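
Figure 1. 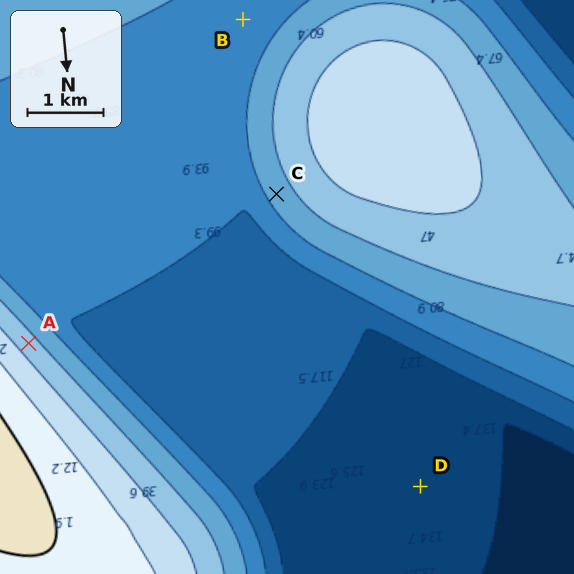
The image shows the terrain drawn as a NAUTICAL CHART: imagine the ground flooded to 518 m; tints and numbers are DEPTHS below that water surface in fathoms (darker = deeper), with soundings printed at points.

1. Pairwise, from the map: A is above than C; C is above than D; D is below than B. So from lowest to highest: D B C A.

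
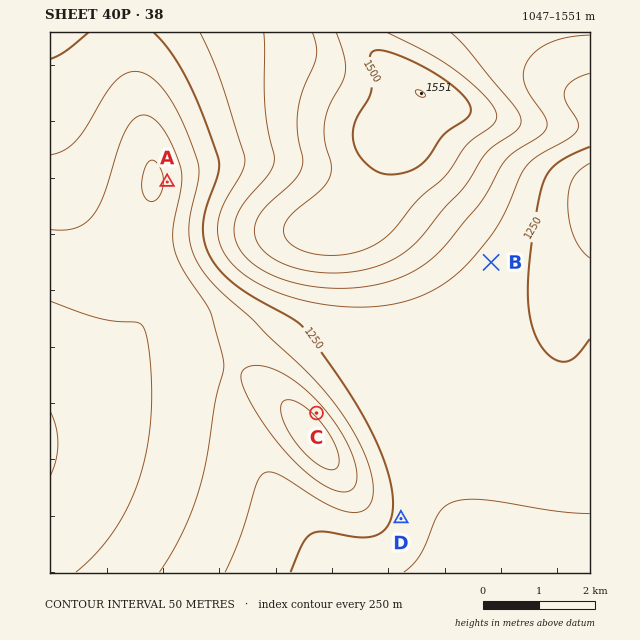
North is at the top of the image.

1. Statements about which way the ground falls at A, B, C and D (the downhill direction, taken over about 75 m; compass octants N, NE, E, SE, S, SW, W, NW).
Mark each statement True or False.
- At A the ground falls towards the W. True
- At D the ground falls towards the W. True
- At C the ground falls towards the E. False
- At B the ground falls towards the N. False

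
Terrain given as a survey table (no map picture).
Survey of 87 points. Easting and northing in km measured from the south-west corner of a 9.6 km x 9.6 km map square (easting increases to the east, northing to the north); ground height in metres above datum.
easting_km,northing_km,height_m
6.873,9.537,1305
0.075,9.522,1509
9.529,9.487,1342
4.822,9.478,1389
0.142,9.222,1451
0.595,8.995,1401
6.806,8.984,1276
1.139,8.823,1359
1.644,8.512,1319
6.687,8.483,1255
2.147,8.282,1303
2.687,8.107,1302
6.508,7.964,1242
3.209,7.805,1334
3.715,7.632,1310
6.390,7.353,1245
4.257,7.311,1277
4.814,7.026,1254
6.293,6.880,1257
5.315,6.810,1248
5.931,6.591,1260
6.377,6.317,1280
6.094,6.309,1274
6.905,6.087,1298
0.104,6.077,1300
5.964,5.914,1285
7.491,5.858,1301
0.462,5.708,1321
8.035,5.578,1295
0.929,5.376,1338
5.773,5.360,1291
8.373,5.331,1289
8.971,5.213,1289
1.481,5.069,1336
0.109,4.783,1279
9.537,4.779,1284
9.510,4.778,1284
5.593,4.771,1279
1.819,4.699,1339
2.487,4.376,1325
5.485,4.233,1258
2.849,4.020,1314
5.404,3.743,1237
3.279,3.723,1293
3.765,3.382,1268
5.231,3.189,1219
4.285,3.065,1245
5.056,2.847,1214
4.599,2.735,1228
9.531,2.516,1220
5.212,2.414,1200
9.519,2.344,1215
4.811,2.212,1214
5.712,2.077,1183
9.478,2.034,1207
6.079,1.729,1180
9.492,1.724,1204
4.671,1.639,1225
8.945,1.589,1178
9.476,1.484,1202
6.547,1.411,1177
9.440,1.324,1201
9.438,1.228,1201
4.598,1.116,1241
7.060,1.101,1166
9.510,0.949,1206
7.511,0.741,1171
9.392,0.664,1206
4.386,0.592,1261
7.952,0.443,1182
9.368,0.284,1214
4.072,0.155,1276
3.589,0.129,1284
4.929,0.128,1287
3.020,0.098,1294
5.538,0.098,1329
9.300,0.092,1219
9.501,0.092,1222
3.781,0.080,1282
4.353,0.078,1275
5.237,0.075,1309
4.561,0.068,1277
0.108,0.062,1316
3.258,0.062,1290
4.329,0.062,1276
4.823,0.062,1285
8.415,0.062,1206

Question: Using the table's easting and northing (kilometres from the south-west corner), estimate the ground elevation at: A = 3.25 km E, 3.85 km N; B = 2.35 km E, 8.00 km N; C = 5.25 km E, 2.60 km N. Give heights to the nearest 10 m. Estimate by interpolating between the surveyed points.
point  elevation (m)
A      1290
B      1290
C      1200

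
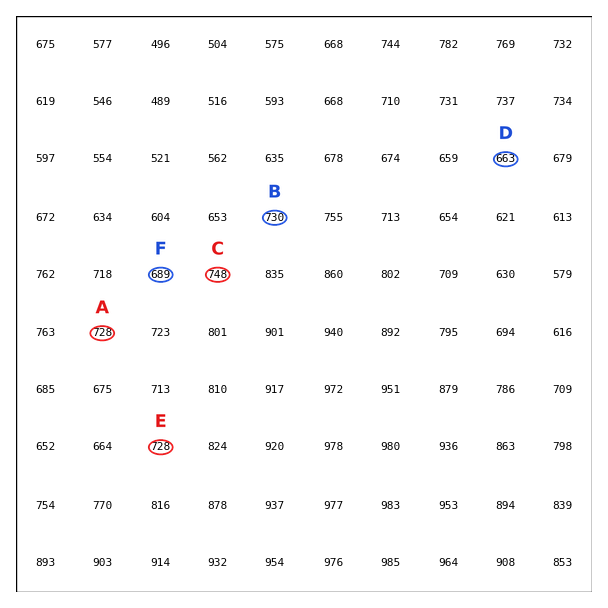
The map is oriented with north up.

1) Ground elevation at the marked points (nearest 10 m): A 730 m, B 730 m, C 750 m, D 660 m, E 730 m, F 690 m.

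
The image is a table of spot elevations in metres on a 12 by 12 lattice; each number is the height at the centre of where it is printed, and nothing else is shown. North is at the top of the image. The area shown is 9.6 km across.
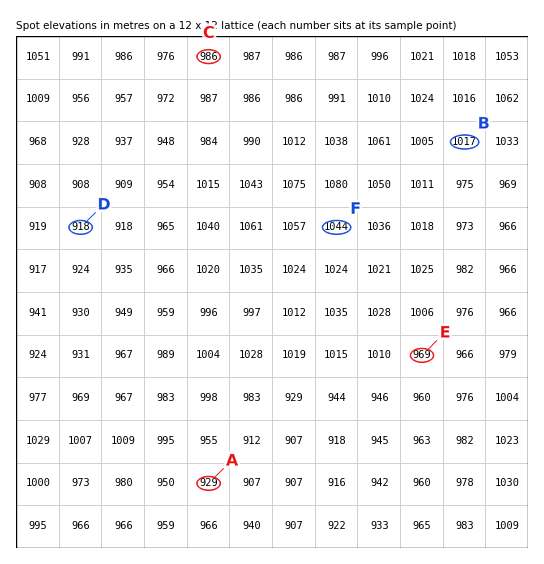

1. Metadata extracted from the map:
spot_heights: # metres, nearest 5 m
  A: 930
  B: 1015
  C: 985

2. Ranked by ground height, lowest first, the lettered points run D E F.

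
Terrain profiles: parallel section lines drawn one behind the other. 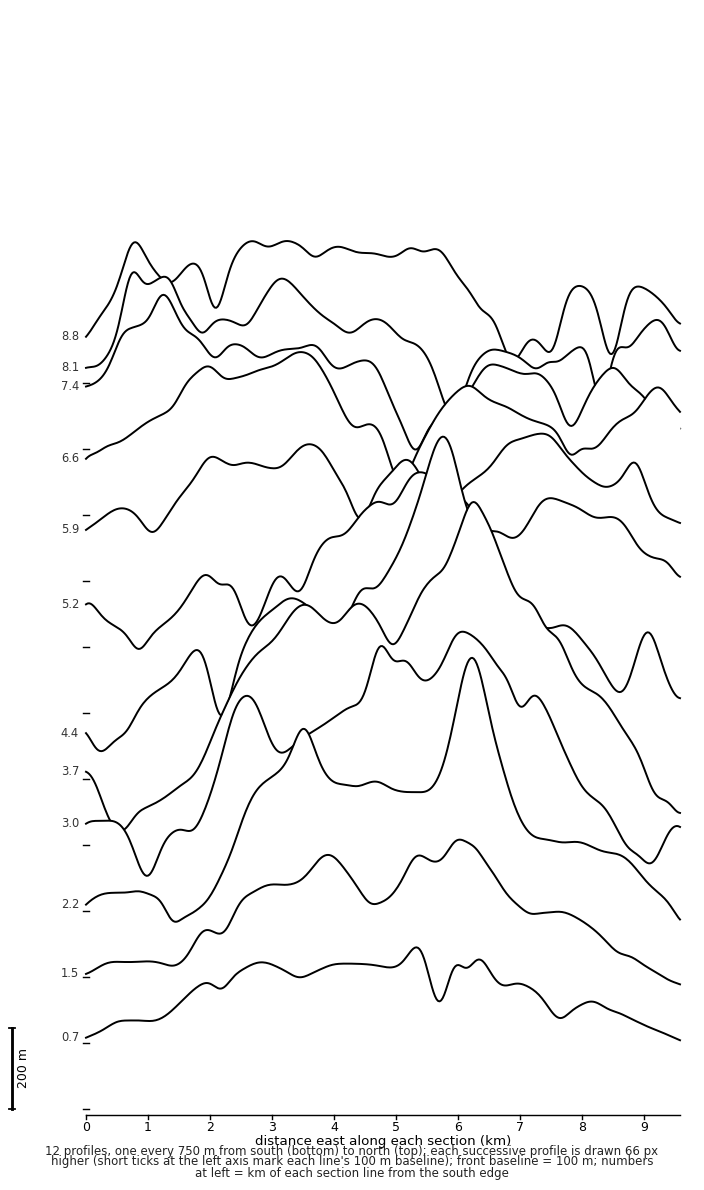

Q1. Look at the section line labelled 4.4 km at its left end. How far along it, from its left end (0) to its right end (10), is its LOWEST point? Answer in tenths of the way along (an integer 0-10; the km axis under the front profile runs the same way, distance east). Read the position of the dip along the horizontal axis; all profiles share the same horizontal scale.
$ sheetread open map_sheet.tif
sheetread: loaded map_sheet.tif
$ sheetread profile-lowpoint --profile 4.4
0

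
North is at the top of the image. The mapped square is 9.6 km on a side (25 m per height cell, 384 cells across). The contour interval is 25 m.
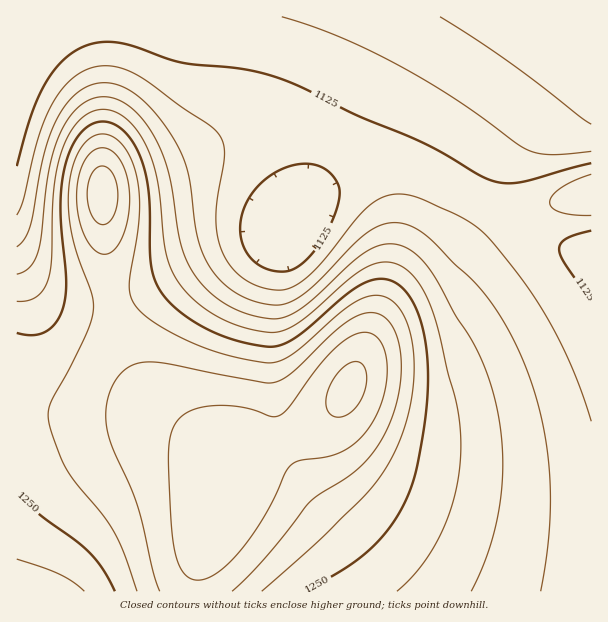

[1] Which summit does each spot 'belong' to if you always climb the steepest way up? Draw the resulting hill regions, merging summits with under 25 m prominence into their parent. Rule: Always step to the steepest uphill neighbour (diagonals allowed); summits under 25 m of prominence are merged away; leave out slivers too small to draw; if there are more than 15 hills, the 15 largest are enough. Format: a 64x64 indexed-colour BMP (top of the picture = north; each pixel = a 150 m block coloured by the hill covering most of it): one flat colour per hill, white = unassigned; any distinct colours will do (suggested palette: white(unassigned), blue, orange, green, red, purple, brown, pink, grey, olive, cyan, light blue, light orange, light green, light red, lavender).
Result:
<image width="64" height="64" href="data:image/bmp;base64,Qk12CAAAAAAAAHYAAAAoAAAAQAAAAEAAAAABAAQAAAAAAAAIAAATCwAAEwsAABAAAAAAAAAA////ALR3HwAOf/8ALKAsACgn1gC9Z5QAS1aMAMJ34wB/f38AIr28AM++FwDox64AeLv/AIrfmACWmP8A1bDFABERERERERERERERERERERERERERERERERERERERERERERERERERERERERERERERERERERERERERERERERERERERERERERERERERERERERERERERERERERERERERERERERERERERERERERERERERERERERERERERERERERERERERERERERERERERERERERERERERERERERERERERERERERERERERERERERERERERERERERERERERERERERERERERERERERERERERERERERERERERERERERERERERERERERERERERERERERERERERERERERERERERERERERERERERERERERERERERERERERERERERERERERERERERERERERERERERERERERERERERERERERERERERERERERERERERERERERERERERERERERERERERERERERERERERERERERERERERERERERERERERERERERERERERERERERERERERERERERERERERERERERERERERERERERERERERERERERERERERERERERERERERERERERERERERERERERERERERERERERERERERERERERERERERERERERERERERERERERERERERERERERERERERERERERERERERERERERERERERERERERERERERERERERERERERERERERERERERERERERERERERERERERERERERERERERERERERERERERERERERERERERERERERERERERERERERERERERERERERERERERERERERERERERERERERERERERERERERERERERERERERERERERERERERERERERERERERERERERERERERERERERERERERERERERERERERERERERERERERERERERERERERERERERERERERERERERERERERERERERERERERERERERERERERERERERERERERERERERERERERERERERERERERERERERERERERERERERERERERERERERERERERERERERERERERERERERERERERERERERERERERERERERERERERERERERERERERERERERERERERERERERERERERERERERERERERERERERERERERERERERERERERERERERERERERERERERERERERERERERERERERERERERERERERERERERERERERERERERERERERERERERERERERERERERERERERERERERERERERERERERERERERERERERERERERERERERERERERERERERERERERERERERERERERERERERERERERERERERERERERERERERERESIiIiIRERERERERERERERERERERERERERERERERERESIiIiIiIhERERERERERERERERERERERERERERERERESIiIiIiIiIhERERERERERERERERERERERERERERERESIiIiIiIiIiIRERERERERERERERERERERERERERERERIiIiIiIiIiIiIRERERERERERERERERERERERERERERIiIiIiIiIiIiIiIREREREREREREREREREREREREREREiIiIiIiIiIiIiIiIhEREREREREREREREREREREREzMyIiIiIiIiIiIiIiIiIiERERERERERERERERERERMzMzIiIiIiIiIiIiIiIiIiIiERERERERERERERERERMzMzMiIiIiIiIiIiIiIiIiIiIhERERERERERERERERMzMzMyIiIiIiIiIiIiIiIiIiIiIRERERERERERERERMzMzMzIiIiIiIiIiIiIiIiIiIiIhEREREREREREREREzMzMzMiIiIiIiIiIiIiIiIiIiIiIRERERERERERERETMzMzMyIiIiIiIiIiIiIiIiIiIiIhERERERERERERERMzMzMzIiIiIiIiIiIiIiIiIiIiIiIREREREREREREREzMzMzMiIiIiIiIiIiIiIiIiIiIiIhERERERERERERETMzMzMyIiIiIiIiIiIiIiIiIiIiIiIREREREREREREREzMzMzIiIiIiIiIiIiIiIiIiIiIiIhERERERERERERETMzMzMiIiIiIiIiIiIiIiIiIiIiIiIREREREREREREREzMzMyIiIiIiIiIiIiIiIiIiIiIiIhERERERERERERETMzMzIiIiIiIiIiIiIiIiIiIiIiIiIREREREREREREREzMzMiIiIiIiIiIiIiIiIiIiIiIiIhERERERERERERERMzMyIiIiIiIiIiIiIiIiIiIiIiIiIRERERERERERERETMzIiIiIiIiIiIiIiIiIiIiIiIiIhEREREREREREREREzMiIiIiIiIiIiIiIiIiIiIiIiIiIRERERERERERERETMyIiIiIiIiIiIiIiIiIiIiIiIiIhEREREREREREREREzIiIiIiIiIiIiIiIiIiIiIiIiIiIRERERERERERERERMiIiIiIiIiIiIiIiIiIiIiIiIiIhERERERERERERERESIiIiIiIiIiIiIiIiIiIiIiIiIiIRERERERERERERERIiIiIiIiIiIiIiIiIiIiIiIiIiIhEREREREREREREREiIiIiIiIiIiIiIiIiIiIiIiIiIiIRERERERERERERESIiIiIiIiIiIiIiIiIiIiIiIiIiIhERERERERERERER"/>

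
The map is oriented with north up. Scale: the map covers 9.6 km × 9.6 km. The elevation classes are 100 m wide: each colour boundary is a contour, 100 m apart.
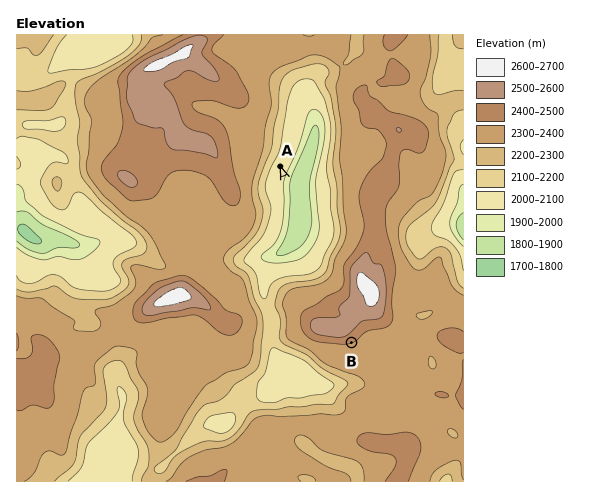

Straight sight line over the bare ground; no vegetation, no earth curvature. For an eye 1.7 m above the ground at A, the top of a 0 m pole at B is out of sight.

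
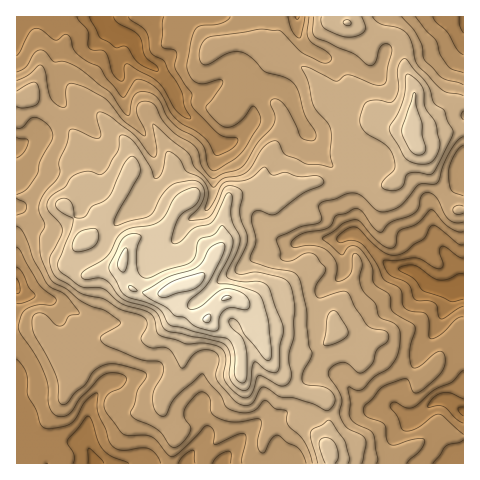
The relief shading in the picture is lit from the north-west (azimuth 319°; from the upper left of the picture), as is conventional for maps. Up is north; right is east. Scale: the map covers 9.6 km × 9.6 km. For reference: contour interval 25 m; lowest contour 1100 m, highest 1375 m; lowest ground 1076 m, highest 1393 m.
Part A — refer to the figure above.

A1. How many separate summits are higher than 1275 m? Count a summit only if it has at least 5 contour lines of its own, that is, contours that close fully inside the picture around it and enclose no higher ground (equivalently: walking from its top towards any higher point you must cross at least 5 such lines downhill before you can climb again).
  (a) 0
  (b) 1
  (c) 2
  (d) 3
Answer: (b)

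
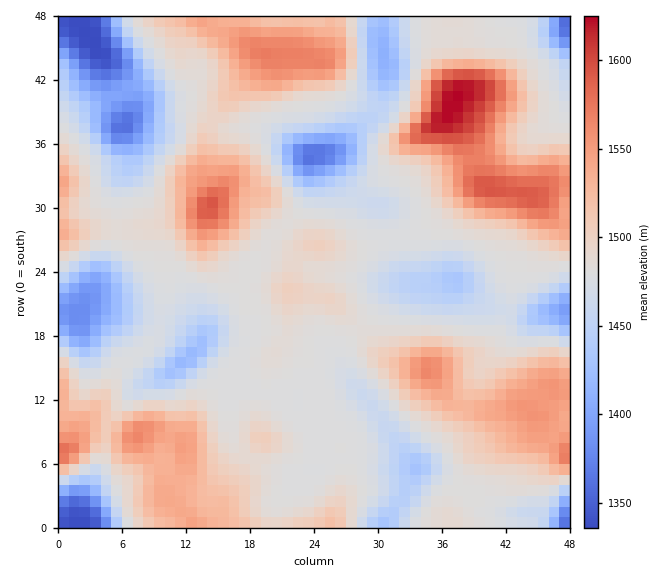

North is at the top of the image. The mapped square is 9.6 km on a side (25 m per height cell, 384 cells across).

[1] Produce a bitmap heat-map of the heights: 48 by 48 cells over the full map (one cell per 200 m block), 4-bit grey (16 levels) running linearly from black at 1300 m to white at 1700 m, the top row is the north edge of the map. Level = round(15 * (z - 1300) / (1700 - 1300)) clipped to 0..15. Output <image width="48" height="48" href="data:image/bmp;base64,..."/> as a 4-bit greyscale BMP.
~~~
<image width="48" height="48" href="data:image/bmp;base64,Qk32BAAAAAAAAHYAAAAoAAAAMAAAADAAAAABAAQAAAAAAIAEAAATCwAAEwsAABAAAAAAAAAAAAAAABEREQAiIiIAMzMzAERERABVVVUAZmZmAHd3dwCIiIgAmZmZAKqqqgC7u7sAzMzMAN3d3QDu7u4A////ACESNXeImZmZiId3iIiHZVVnd3d3d2ZmQiIiRniJmZmYiHd3d4iHdlVmd3d3d2ZmUzIjVniZmZiIiHd3d3eHdmVWd3d3d3ZmZENEZ3iZmZiIiHd3d3d3d2ZWZ3d3d3d3dmVVZ3iJmZiIiHd3d3d3d2ZVZnd3d3d3d4dmd4iZmZiId3d3d3d3dmZVVnd3d3eIiamHeJmZmZiHd3d3d3d3d2ZVVnd4iIiImqqYeJqZmZiHd3h3d3d3d2ZWZ3eIiJmZmqqYiaqpmZh3d4h3d3d3dmZmd3eIiZmZmZmYiJqpmZh3d3d3d3d3dmZnd3iImZmZmZmYh4mZiIh3d3d3d3d3ZmZ3eIiZmZqqmZiIh3d3d3d3d3d3d3d2Zmd4iJmZmZqpmZh4h2ZmZ3d3d3d3d3d2ZneImZiIiZmZqZd3d2ZlVmd3d3d3d3dmZ3iJmZiIiJmaqYd3d3ZlVWZ3d3d3d3dmd3iaqpiHiImZmXZmZ3dmVFVnd3d3d3d3d4iZqpiHd4iImGVVZ3d2ZUVmd3d3d3d3d4iJmZiHd3d3h1RFZmZ3ZlVWd3d3d3d3d3d4iId3d3d3dkM0VWZnZlVWd3d3d3d3d3d3d3d3d2ZmZTM0RVZnZmVmd3d3d3d3d3d3d2ZmZmZVRDMzRFZndmZmd3d3d3d3d3ZmZmZmZmZUREMzRVZndmZnd3d4d3d3dmZmZlVmZnZlVFQzRVZnd3d3d3d4h3d3dmZlVVVWZ3d2ZWVERWZ3d3d3d3d3d3d3dmZlVVVWZ3d3dnZVVmd3d3d3d3d3d3d3d2ZmZlVmd3d3d3dmZnd3d4iHd3d3d3d3d3ZmZmZnd3d3d4h3d3d3d4mId3d3eId3d3d3d3d3d3d3iJiHd3d3eJqZiHd3d3d3d3d3d3d3d3iImZiHd3d3iKqqmHd3d3d3d3d3d3d3iImZmYd3d3d3iau6mIh3d3d3ZmZ3d3iJmZqqqYh3d3d3iau6mYiHdmZmZmZ3d4maqqu7qZh3dmd3iZq6qYiHZmZmZmd3eImru7u7qph3ZmZniZmqqYh2VVVmZ3d3eJq7u7u7qph3ZlVneJmZmYd1Q0RVZ3d3eJqqqqqqqYd3ZVVmeImZmIdlMiNEZnd4iJqqqZiZmXd2VERWZ4iIiHdkMyM0VniZmaqqqYiIiHdlQzRFZniHd3dlREREVniru7u6qYd3d3ZlMiNFZnd3d3dmZlVVVmeazMy7qYd3d2ZUMyNFZ3d3d3d3dmZmZmZ5vMzLqYh3d2ZUQzNFZ3d4h3d3d3dmZmZ4rMzLuph3d2VURERFZ3d4iIiHd3d3ZlZom8zMuph3dlVDM0RFZ3d4iZmZiIh3ZVVnm8zMuph3dlQzIzRWd3d4iZqqmZmHZUVniru7qph3ZlQiIjRmd3d4maqqqqqYZURXeJmZiId3ZkMhEkVnd3eImqqqqqqYZUVnd3d3d3d2ZSIRI1Z3eIiJmqqqqpmYZUVnd3d3d3dmQyERJGd3iImZmZmZmZmHZUVnd3d3d3dlQiESNWd4iJmZmYiIiIiHZVVnd3d3d3dmQg=="/>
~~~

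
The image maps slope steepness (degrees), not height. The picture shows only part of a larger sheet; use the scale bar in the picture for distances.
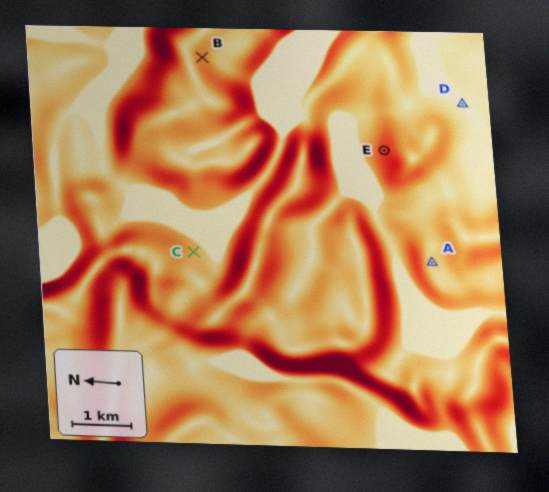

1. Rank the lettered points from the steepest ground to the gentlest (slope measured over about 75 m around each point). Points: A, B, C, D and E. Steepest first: E B C A D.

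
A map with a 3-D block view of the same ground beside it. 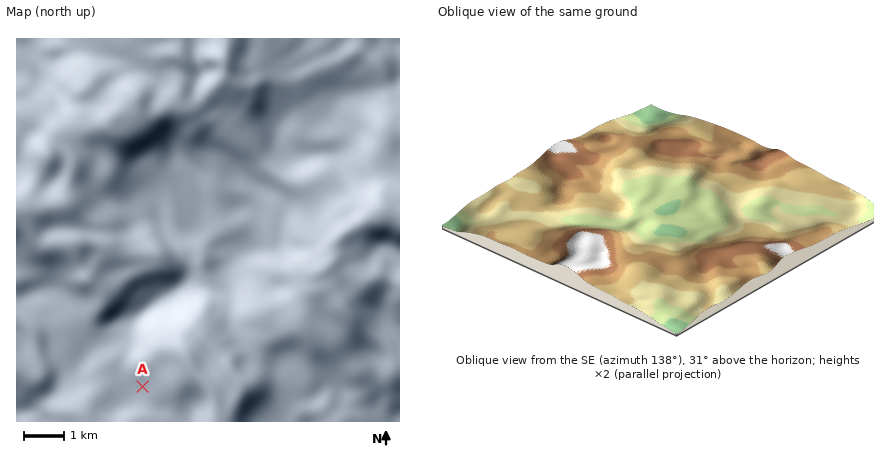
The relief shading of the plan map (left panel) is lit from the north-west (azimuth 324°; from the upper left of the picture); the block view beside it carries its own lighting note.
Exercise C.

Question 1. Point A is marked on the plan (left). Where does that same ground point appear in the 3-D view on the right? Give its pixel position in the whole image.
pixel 538 241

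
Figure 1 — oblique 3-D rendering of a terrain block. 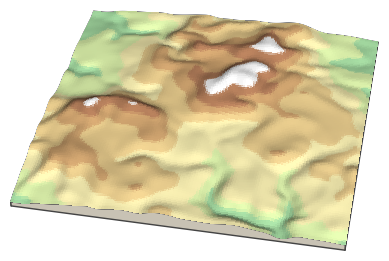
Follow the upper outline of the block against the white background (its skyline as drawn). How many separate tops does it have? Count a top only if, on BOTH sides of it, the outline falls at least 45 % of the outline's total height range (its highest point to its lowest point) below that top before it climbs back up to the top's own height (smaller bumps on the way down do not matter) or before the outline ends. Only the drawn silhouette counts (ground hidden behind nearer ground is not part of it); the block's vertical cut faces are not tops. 0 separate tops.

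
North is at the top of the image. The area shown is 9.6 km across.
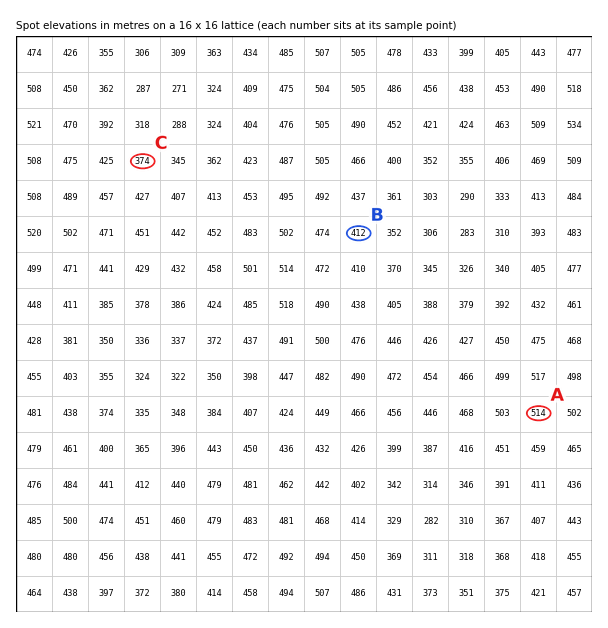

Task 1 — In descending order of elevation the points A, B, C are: A B C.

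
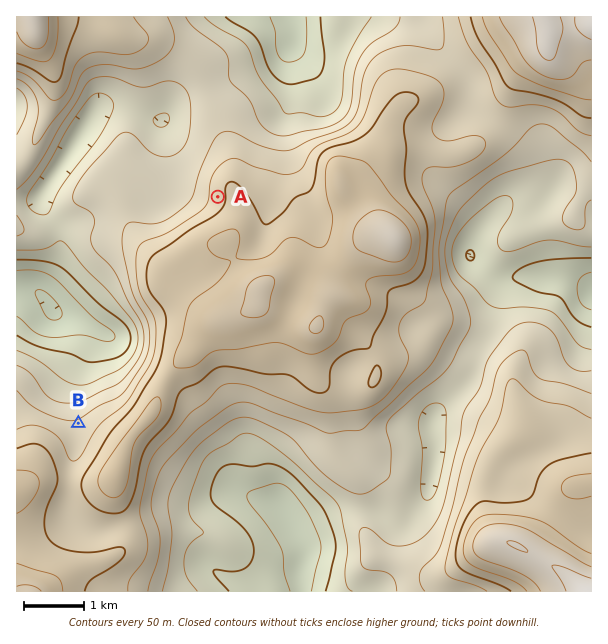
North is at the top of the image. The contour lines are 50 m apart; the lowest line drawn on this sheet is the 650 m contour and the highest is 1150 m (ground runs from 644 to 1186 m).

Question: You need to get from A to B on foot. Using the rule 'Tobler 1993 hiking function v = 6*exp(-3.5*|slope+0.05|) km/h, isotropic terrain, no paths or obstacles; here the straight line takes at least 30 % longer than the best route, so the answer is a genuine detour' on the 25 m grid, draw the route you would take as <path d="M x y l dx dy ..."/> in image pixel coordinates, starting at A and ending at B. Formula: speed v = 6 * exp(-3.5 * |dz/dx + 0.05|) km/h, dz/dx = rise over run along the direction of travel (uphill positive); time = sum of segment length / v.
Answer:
<path d="M218 197l0 10-45 90 0 27-23 47-13 13-3 6-12 12-42 21-2 0"/>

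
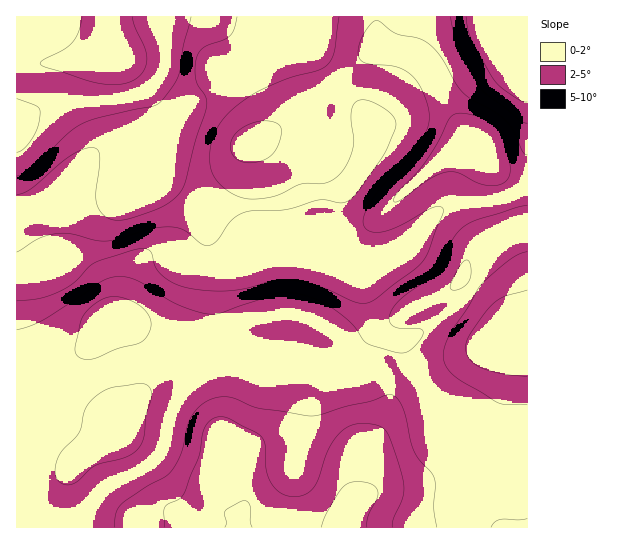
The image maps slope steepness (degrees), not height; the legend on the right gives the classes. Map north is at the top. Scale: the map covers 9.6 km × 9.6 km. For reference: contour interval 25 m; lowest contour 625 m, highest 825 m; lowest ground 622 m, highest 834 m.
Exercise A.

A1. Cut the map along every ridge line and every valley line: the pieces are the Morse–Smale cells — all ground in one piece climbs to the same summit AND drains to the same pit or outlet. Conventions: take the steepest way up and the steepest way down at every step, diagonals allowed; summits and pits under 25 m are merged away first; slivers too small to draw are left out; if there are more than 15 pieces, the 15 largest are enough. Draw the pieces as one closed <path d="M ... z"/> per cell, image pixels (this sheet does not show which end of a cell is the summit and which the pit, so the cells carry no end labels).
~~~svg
<path d="M377 16l-218 0 6 26 0 24-4 9-10 12-10 6-26 7-44 1-22 4-18 8-14 16-1 21 8 27 9 16 14 7 42-4 30 0 8-3 16-14 9-14 5-13 0 14 7 13 35 31 6 12 4 27 8 17-1 31 3 20 5 17 3 3 38 15 42 1-60 0-45 19-22 23-11 24-5 27-4 8-11 11-44 23-24 28-24 9-40 3 511-1 0-53-62-23-12-11-14-14-16-40-13-23-8-21-17-5-13-12-5-15-7-33-62-27 36 1 5-53-5-3-11-2 15-9 13-15 11-20 13-35 12-19 15-30 2-10-32-8z"/><path d="M17 151l-1 375 31 1 10-2 24-9 24-28 44-23 10-10 6-13 6-27 9-20 22-23 45-19 60 0-42-1-38-15-3-3-5-17-3-20 1-31-8-17-4-27-6-12-35-31-7-13 0-14-5 13-9 14-16 14-8 3-30 0-42 4-10-4-8-9-8-17z"/><path d="M507 196l-17 5-35 3-14 5-39 40-25 14-23-4-20-7-35-2 62 27 7 33 5 15 13 12 17 5 8 21 13 23 16 40 14 14 12 11 56 22 5 0 1-210-4-21z"/><path d="M407 55l-3 3-4 13-12 24-12 19-13 35-11 20-13 15-15 9 11 2 5 3-5 55 24 7 18 3 4-2 21-12 39-40 14-5 42-4 10-5-22-50-22-15-16-25-19-38-10-8z"/><path d="M527 16l-113 0-5 10-4 25 1 4 12 4 10 8 19 38 16 25 22 15 8 22 14 29 14-7 7-11z"/><path d="M158 16l-141 0-1 114 15-17 18-8 22-4 44-1 26-7 10-6 10-12 4-9 0-24z"/><path d="M413 16l-35 0-5 31 32 8z"/><path d="M527 179l-6 10-13 8 16 45 3 21z"/>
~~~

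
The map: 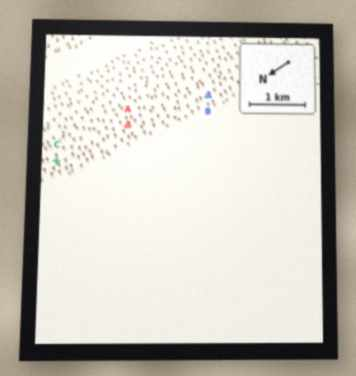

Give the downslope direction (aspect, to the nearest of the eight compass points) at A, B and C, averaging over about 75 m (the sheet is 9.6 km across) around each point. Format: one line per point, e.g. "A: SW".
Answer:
A: W
B: W
C: W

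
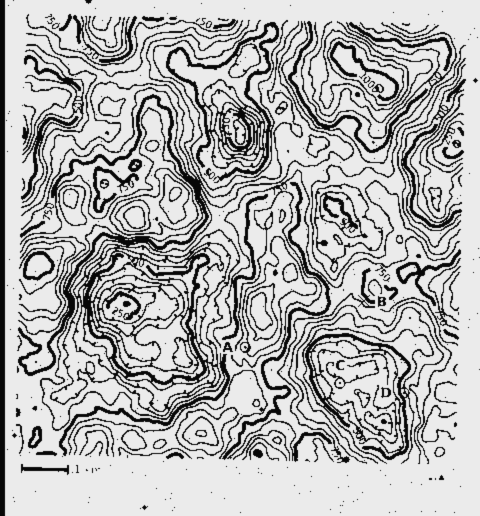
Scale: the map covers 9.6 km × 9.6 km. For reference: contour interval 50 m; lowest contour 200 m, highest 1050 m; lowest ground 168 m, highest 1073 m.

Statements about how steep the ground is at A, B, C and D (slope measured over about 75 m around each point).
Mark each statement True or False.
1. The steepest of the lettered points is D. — True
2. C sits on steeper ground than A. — False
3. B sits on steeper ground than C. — True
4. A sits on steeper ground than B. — False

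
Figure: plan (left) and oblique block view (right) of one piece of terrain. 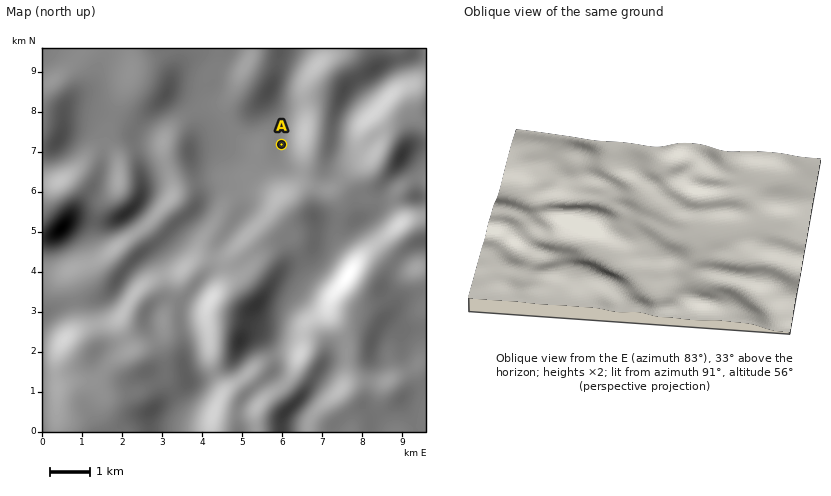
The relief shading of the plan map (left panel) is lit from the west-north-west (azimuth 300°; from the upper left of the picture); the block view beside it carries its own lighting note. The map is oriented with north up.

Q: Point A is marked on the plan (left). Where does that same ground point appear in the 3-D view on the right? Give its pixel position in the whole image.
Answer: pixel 722 258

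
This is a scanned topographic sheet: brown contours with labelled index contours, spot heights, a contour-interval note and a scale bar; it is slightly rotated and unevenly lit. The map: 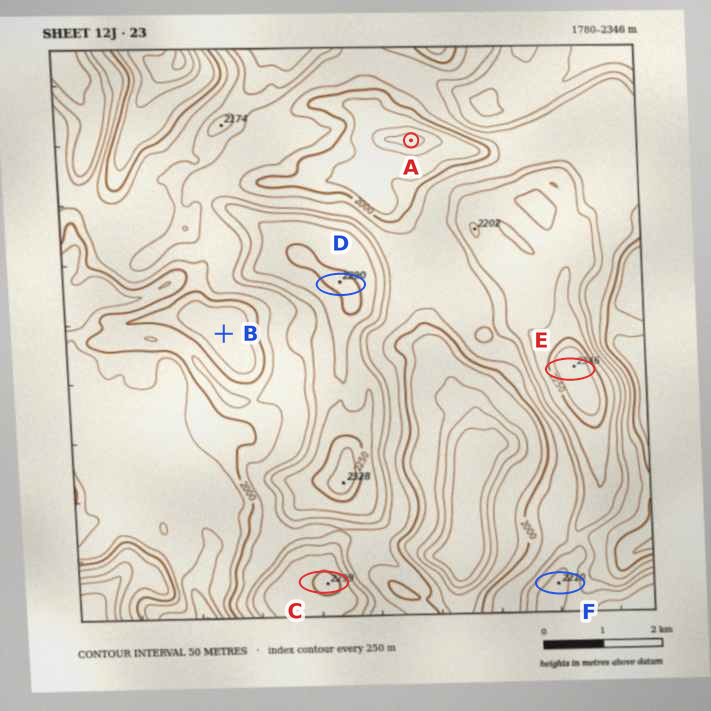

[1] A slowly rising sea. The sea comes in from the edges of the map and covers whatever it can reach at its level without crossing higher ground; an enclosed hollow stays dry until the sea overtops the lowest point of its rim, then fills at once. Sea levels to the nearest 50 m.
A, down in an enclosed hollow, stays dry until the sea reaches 2050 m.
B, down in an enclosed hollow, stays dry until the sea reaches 2000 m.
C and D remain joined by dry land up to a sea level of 2100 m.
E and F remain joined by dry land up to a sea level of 2150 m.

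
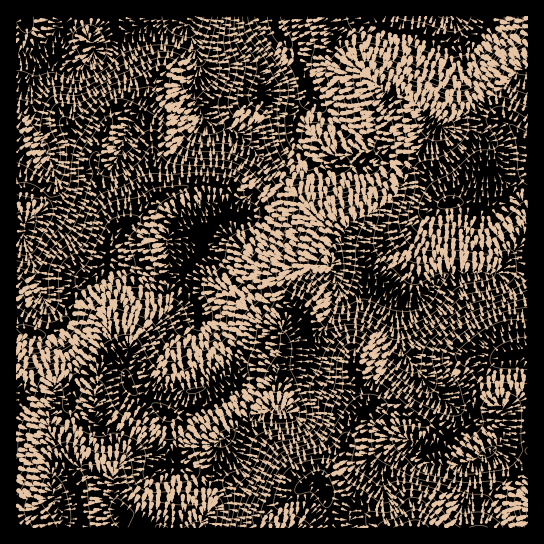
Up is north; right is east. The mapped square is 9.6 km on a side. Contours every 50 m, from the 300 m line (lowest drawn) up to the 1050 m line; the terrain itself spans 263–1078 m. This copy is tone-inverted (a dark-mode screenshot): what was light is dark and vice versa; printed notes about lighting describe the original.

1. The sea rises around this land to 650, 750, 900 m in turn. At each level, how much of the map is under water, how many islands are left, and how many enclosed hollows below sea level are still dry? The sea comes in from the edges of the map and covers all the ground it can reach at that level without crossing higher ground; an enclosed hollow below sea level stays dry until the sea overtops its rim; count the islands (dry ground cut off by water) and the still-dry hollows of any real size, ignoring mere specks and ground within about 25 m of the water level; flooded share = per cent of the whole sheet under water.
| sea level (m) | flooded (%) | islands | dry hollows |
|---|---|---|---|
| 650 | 49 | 0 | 0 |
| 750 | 67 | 0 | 0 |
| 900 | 91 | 0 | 0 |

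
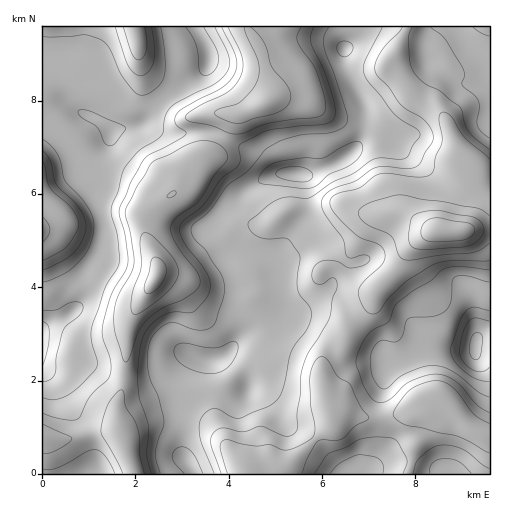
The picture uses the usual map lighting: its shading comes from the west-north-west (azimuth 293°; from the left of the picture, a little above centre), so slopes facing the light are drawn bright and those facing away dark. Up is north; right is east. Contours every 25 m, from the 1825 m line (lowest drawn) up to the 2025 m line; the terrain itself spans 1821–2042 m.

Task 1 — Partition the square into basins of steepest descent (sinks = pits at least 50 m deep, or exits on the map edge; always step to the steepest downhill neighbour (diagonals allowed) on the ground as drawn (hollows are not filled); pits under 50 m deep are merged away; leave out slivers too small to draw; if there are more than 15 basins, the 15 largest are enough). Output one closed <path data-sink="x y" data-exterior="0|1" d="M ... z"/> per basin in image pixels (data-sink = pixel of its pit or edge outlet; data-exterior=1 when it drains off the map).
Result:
<path data-sink="296 175" data-exterior="0" d="M489 26l-242 1 15 28 8 29 0 13-3 5-26 13-7 0-17 33-5 5-11 5-21 25-5 9-22 14-9 12 2 22 10 22 2 12-28 49-6 58-7 26 1 21 2 6-11-3-37 8-29-2 0 37 229 0 13-6 46-45 1-6-10-36 0-13 19-17 8-25 22-21 7-17 16-15 14-24 13-11 14-8 55 0z"/><path data-sink="43 336" data-exterior="1" d="M247 26l-205 1 1 410 29 2 37-8 10 2-2-26 7-26 6-58 28-49-2-12-10-22-2-22 9-12 22-14 5-9 21-25 11-5 5-5 17-33 7 0 14-9 12-3 3-6 0-13-8-29z"/><path data-sink="475 347" data-exterior="0" d="M489 230l-54 0-14 8-13 11-14 24-16 15-7 17-22 21-8 25-19 17 1 19 9 27 19-1 15 5 18 0 20-6 17-12 17-2 29 27 14 8 9 2z"/><path data-sink="360 473" data-exterior="1" d="M438 398l-17 2-17 12-20 6-18 0-15-5-19 1-1 9-9 10-37 35-12 5 216 1 1-38-23-11z"/>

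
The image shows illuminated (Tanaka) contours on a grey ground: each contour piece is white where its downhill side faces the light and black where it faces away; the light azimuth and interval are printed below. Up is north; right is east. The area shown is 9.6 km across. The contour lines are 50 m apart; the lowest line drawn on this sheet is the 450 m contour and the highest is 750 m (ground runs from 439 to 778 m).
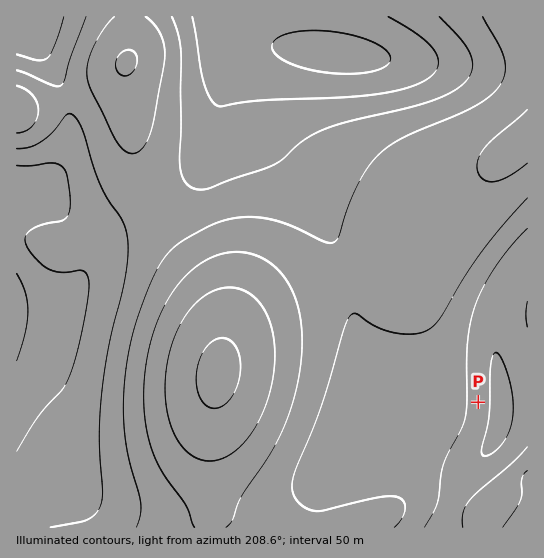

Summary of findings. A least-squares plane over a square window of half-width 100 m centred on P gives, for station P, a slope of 7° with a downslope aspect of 271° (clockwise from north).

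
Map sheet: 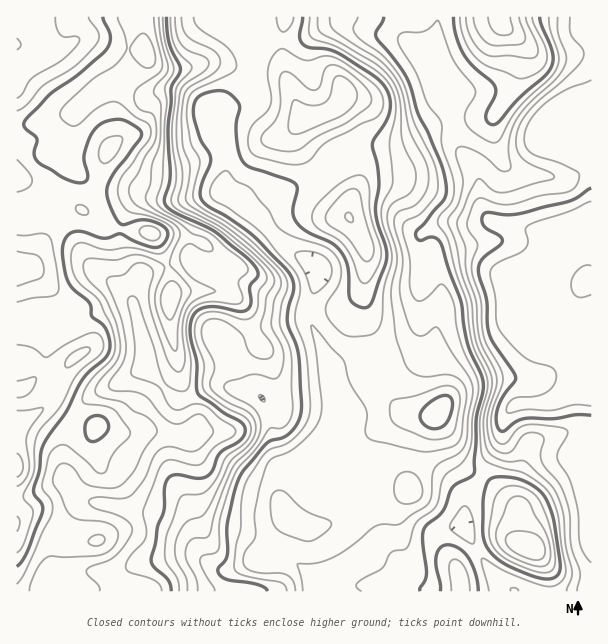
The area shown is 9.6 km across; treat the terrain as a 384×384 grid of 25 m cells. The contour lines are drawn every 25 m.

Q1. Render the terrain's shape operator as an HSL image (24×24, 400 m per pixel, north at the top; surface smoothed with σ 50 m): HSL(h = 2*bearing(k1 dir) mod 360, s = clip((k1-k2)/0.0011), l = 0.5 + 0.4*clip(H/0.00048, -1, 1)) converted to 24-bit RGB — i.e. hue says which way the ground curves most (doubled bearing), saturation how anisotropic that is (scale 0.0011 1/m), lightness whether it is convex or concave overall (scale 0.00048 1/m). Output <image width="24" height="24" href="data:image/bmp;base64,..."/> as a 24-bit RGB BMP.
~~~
<image width="24" height="24" href="data:image/bmp;base64,Qk32BgAAAAAAADYAAAAoAAAAGAAAABgAAAABABgAAAAAAMAGAAATCwAAEwsAAAAAAAAAAAAAb506S4CBe61dqVNER6OpltCmx5LHWFOyIq3BTPH1wVPt3midXDBih5JaeoJajIldgI1dMC1q5vTJaC2FQgwPe2oMc/85HE6QXtdLQkiQxUuQzctkM5BKdKM8e4dDXyY3mdZrIk4oY3oyejMvmaF7cIp1dIp4g2uAdLVxKmiw1uGXSwBEupHj1fbvlfDJJhpZ3K6LJ2R3Y6i7zsTfsIDXtn2ugVd4T3SvXcNPVlujcjaUhrqxho+xkoShh3SOjGRkn7lEH2ciXyEnLiq/quWu0t2I0U1ZHx5Y2KaGVWPKPIJIX1AZlHQioZhXh1qhuZJlcL1DSGJ3Pl6XiLuPel+HmW+ImGuhr2yvz4+VYMS5K0BsQ5+excWWtdqquWivPiZ6d/YxI1BPii1vwoi9h7ebb6BpYDVgt6JlydF2K1FSOIt4k2Ncem1vf390cHF7aXiY0c6zqEt9Q1d3K8erkdauwql7qjV8dUF97cOwNhxcVHiMjLRvnYF6oWBqWz1zqciK0VBBaZIvGzssQnsya4BygnV8gXNkaoFQm3M/pUY/Y85RBNmYkCR4y3ssX0U/i2Z41IdNN0x5WHisvq2jb5K2nYPEWXfg1bTVs53s49rxJQDPc8WBNoZ3XWiGqnWonnSanF2WwL2Qx+2+GX10CxNf7NHorHvdeW+u323U3XypD5N7psnOj1y1nKl9Mjxcptqaa7XO1Fl6hwuh3dS3Rl2lSkh4eXVheqmaZ3/F79vl4cufcHstAzAnbXwVdXYnubtePmU424+Dsp08FDgJRHknoUtfuCkuO/AEKBMMbj4id5pCqsl7SkV7ZEGAhKOIa6l9VI17crRd7LO326TkBgyhcKC+U6J/YH5QeJbGQVm197fUpsV/FZqNRipl9fiaT6zcUi+nq1Wcm8yRgLqPRy91TU58jKV6jZ56YH57c4xXtN14elm8VyqVb2mLpHaTcmuKjGhXTH9pW7pR8tvZOCOkMRFR7f/MFxZBWy5Vbq5TqeChlGGgVhdnopx1dZpgca1mUFiErKd4yeiHJSBLb0hyeGpwg3Jph2xkd4BagXxdV6RMquBvWxlzRhd0//zMJg0jPjkbf/ZfY7pDNFw6QymNr5aXrrWDarKEN0J9wKaJ3OGgLiRpT01re3FzgGV6mI54aZKXcMqSaNS1tDZTZyRcGWCd+OrTjWf/qLz7475pv3BSU5fPFkF3vVWU6dmOTJRKK0NdvMVzwNmiWh6EbVeBc3mCcWWNqJWSjo24r8uWVS1FZyUmlptDFikMi/8YPBYks89K0ff6ocX0oQyLQBw/UTUv+fC7d8ScGy92seF5t2s8OB81Y3NTZINqYIGHnKGHmGyG0WtlXCFZfLaSkz3c1O33Vun1Y7r2zf71ukFRPwMadBYxeDlZQaRz2fzPfJnGJhNUyeOpf0WvilzSgIbCY3yfX3t8gZVycnlbollwl3XEksi7IdPtwP/bjlf7R+fmjBkjSwoZgDBre3e3iYncvdPkyO+bRxUsgFUva5wYXGsnSCokhGEoe3RDYnpDUn0+XJtjXpmdf6ivw5pjV2w4oYcUX2wQJjIMQxsde09iZ45pXYxeTJJ2wrGL4pOLdC+pnKy3nLDDdl+8UCiPmq2bgXaWnIKrUomwf666YGCVcj1l3J9xfo9TXatZfse5lEi+Kz58olBhg35YeZhSOpRDNno71JFqal+YlrCijbq0fS+TYz2LlMuthKHfmaLavmHRpV9uV4J8Q1KMza2w3KTDg9B1K6uDR0yGWyKEpXO5up7Ju6+MdohRNWU1kaxIfJ9ac7t+jTtkZSdfmqRmZuRFMEY8dFlGe4teYoQxcZJWRGl6eap1n8yY9sPMN3OTJCVaTT90XquPmGSp05WtzpPduXW4RpNTgtRqM5+UjziSYUmozZzA4LhqGj41YXZpgIFwt7uGSm9OR3hRUohJvaY7o6cm6mJIFxEiPWVFa5FTNT5XreGOXDqO6bW9lbbb2+rgLhhzbFN2Y3R9h4FT9Z6mtDg/G1Y2aYdgsmuEs3OqUpNURHhTkFFb3aR3T1P8jGfvLbjZYaavPWqvqc6DPDSM1vXbipfCxISQZxFwemd/fENkkoRCjapS5KStSaDORICUfJymenOlzprBYaWxOF2c5PjTGlCXdVe1tF/LcFqLUZZucr9IRtrEq8ZyfUw5exsndUNkb1t8ljOQx7mVZJlZtO7CU1PWZj6wh4JuaY1rgq1jvJVmTD549fyhGyRNQVU7dFFNf2dxkV6K1N2JHmcmZ0UilFQ4fUmNdWybO0SIgEy5w8eyv+2/Vcc6aCxeXFNz"/>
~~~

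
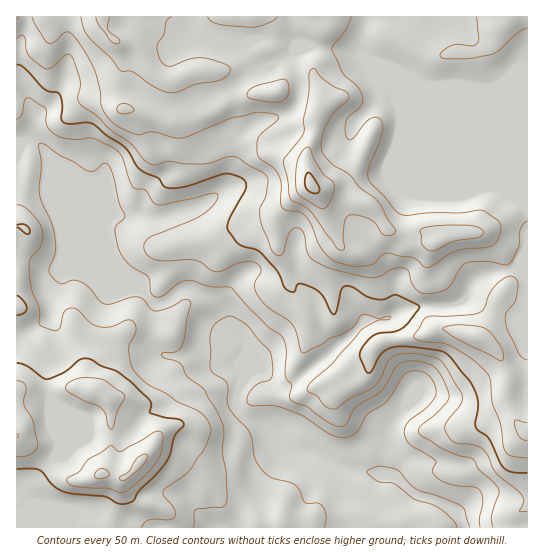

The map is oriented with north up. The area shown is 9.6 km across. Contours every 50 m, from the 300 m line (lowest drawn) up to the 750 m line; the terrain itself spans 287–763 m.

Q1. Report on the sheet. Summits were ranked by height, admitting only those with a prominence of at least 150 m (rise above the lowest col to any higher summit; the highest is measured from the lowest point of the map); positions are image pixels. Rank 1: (311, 185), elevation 763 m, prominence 476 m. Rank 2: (139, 463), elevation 607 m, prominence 205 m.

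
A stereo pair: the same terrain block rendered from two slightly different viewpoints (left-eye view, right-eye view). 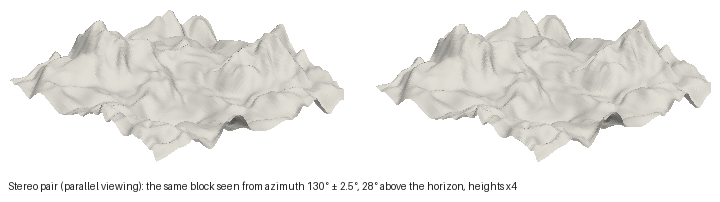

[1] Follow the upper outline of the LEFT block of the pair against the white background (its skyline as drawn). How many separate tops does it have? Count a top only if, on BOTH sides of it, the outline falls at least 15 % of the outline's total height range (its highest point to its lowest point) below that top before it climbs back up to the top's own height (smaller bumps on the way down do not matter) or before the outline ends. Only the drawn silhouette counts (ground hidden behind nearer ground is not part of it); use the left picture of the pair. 3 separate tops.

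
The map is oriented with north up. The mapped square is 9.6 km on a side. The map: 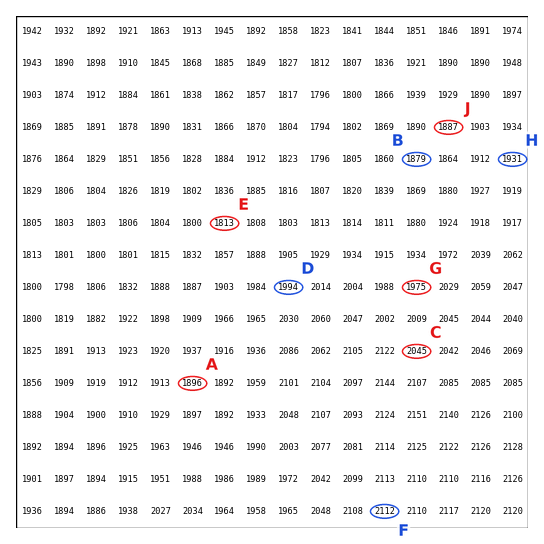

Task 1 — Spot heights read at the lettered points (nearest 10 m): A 1900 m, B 1880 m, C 2040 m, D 1990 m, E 1810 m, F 2110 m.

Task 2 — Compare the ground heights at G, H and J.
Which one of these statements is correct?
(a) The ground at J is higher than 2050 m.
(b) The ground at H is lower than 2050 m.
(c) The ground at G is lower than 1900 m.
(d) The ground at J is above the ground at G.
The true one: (b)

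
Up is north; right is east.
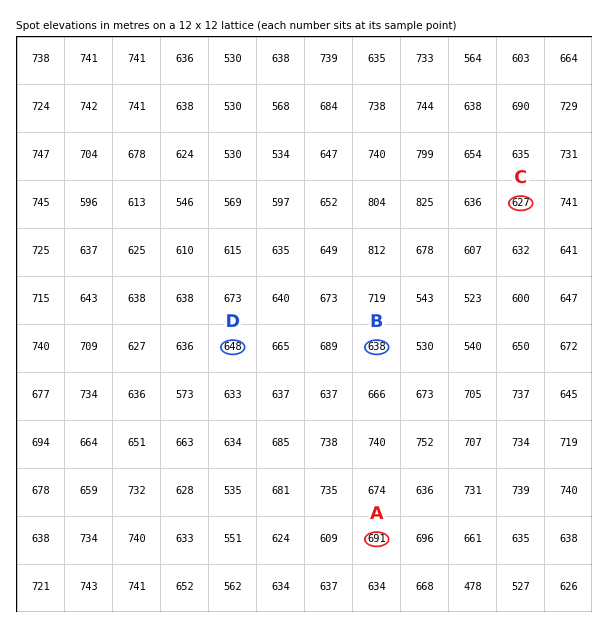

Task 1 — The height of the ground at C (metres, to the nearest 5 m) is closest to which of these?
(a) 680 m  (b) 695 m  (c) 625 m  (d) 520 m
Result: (c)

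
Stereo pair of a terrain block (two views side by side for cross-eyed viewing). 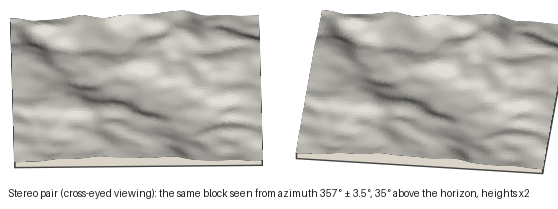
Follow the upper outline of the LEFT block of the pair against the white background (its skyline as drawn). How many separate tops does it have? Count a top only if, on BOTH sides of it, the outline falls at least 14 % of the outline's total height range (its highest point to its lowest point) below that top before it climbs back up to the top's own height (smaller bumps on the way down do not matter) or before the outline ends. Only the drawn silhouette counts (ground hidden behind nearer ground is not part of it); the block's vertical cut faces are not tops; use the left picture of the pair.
0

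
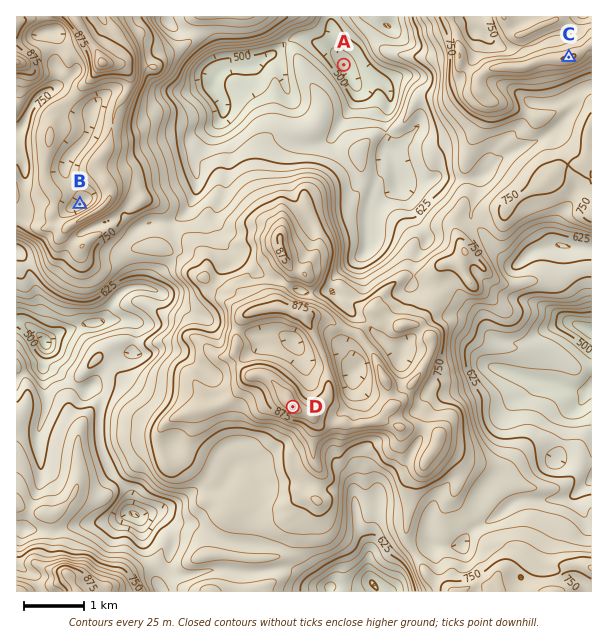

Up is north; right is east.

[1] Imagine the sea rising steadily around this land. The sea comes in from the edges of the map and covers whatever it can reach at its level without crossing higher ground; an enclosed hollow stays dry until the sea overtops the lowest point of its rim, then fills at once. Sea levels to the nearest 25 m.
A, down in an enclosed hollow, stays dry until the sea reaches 500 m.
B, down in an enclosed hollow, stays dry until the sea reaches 800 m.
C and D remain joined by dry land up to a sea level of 700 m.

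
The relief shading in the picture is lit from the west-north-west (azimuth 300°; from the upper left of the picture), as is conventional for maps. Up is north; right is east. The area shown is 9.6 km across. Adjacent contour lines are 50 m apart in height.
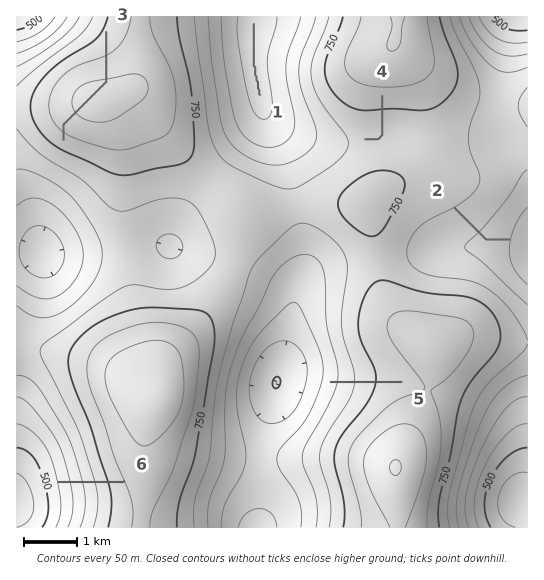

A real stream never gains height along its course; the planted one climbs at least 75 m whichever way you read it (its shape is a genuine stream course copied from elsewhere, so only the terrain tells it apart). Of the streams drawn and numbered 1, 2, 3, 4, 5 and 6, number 3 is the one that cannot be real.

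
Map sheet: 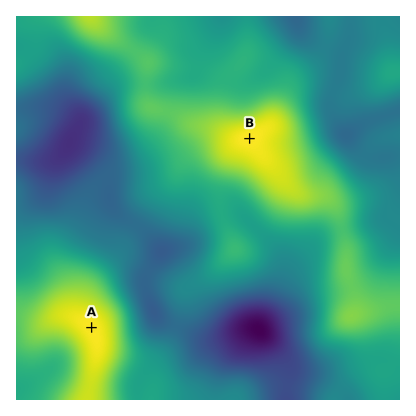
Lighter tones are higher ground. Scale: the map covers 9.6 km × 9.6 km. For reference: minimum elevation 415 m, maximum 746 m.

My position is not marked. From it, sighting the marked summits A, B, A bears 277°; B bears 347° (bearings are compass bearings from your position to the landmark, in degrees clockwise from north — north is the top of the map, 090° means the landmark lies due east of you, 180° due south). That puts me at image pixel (299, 353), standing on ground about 500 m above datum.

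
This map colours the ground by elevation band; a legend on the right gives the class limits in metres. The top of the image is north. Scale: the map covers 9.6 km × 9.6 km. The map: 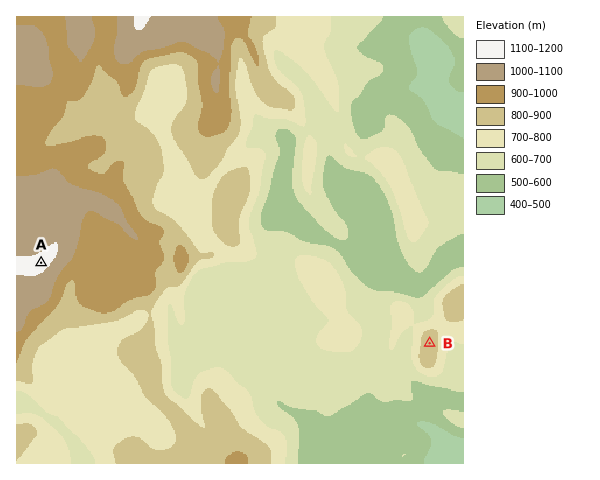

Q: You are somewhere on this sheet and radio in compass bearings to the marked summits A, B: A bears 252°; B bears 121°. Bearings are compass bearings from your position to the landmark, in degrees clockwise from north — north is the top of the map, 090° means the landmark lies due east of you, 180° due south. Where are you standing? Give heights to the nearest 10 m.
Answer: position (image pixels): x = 206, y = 209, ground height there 780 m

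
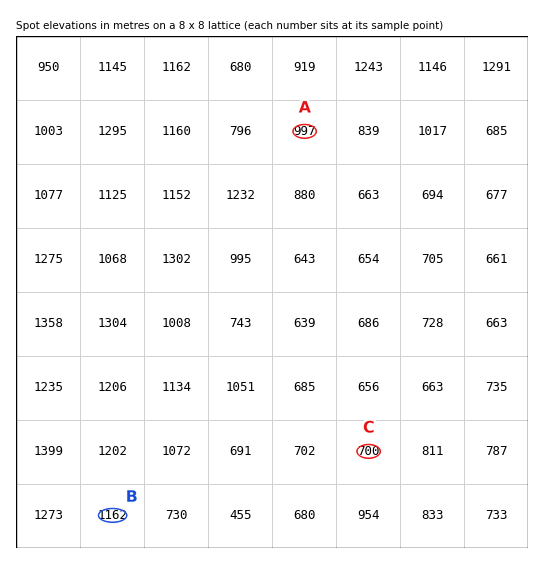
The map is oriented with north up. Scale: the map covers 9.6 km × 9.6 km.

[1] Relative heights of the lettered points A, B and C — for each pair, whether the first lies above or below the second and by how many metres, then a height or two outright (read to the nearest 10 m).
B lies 460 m above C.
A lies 300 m above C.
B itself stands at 1160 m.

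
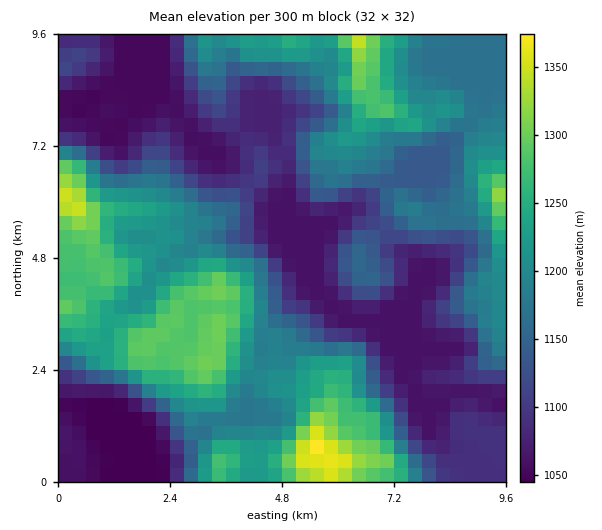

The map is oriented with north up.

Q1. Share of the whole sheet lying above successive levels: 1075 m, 78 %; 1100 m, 67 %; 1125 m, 61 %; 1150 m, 54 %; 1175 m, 44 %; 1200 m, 33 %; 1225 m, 24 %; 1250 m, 17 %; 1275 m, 12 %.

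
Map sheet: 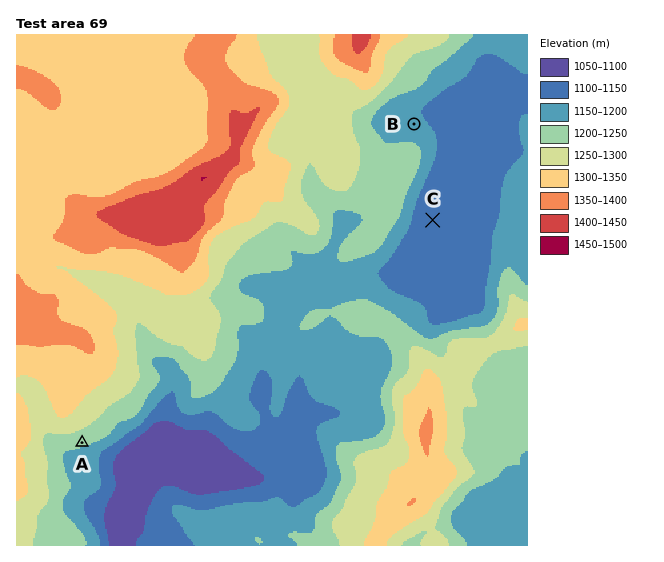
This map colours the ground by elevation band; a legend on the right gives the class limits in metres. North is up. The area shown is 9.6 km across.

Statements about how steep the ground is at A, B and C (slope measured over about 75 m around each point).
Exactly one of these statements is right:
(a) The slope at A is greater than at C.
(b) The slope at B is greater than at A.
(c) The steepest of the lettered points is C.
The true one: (a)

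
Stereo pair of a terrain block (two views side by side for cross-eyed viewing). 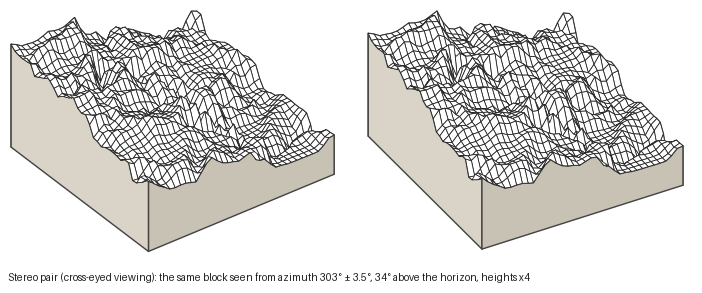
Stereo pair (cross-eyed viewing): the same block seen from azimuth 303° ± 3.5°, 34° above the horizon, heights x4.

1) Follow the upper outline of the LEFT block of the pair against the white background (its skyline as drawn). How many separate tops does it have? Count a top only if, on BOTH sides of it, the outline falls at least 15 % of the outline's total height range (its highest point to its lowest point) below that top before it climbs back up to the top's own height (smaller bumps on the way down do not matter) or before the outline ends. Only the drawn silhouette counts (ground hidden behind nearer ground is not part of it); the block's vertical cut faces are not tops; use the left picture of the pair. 2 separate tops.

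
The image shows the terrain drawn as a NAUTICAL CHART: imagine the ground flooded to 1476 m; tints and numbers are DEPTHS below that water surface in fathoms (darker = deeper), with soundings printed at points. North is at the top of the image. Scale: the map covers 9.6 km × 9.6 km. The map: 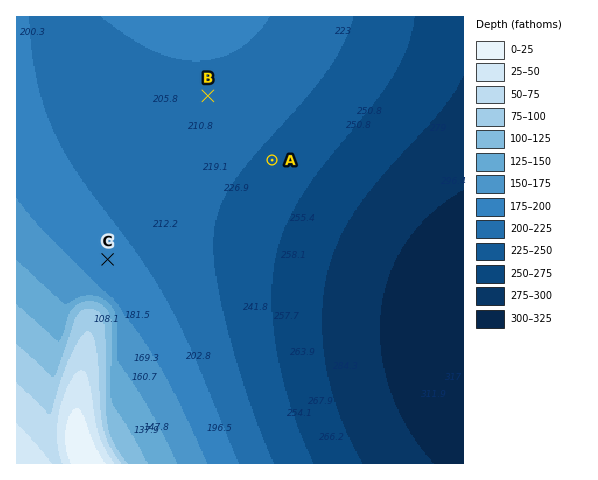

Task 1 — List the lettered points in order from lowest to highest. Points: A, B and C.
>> A B C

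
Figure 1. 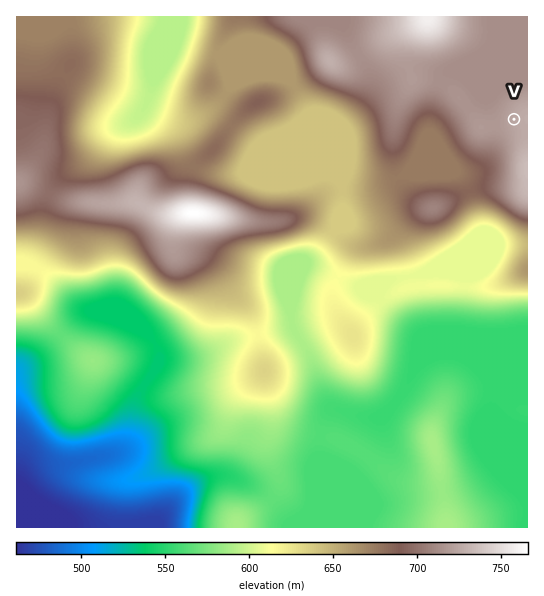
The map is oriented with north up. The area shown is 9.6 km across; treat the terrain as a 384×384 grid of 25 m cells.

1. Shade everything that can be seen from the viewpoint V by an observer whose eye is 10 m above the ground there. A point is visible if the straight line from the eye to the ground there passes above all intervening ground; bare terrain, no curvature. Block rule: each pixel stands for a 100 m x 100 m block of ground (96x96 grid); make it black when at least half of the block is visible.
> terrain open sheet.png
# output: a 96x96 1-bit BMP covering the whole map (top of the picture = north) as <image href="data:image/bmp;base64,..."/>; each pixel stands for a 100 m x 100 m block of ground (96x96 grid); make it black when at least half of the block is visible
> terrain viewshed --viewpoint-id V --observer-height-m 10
<image width="96" height="96" href="data:image/bmp;base64,Qk2+BAAAAAAAAD4AAAAoAAAAYAAAAGAAAAABAAEAAAAAAIAEAAATCwAAEwsAAAIAAAAAAAAA////AAAAAAAAAAAAAf//////AAAAAAAAAf//////AAAAAAAAAf/////+AAAAAAAAAP/////+AAAAAAAAAH/////+AAAAAAAAAA/////8AAAAAAAAAAf////8AAAAAAAAAAH////8AAAAAAAAAAD////8AAAAAAAAAAD////8AAAAAAAAAAD////8AAAAAAAAAAB////kAAAAAAAAAAAx///EAAAAAAAAAAAA///EAAAAAAAAAAAAf//EAAAAAAAAAAAAP//MAAAAAAAAAAAAH//8AAAAAAAAAAAAD//8AAAAAAAAAAAAB//8AAAAAAAAAAAAAf/4AAAAAAAAAAAAAP8AAAAAAAAAAAAAAH4AAAAAAAAAAAAAAD4AAAAAAAAAAAAAABwAAAAAAAAAAAAAABwAAAAAAAAAAAAAAAwAAAAAAAAAAAAAAAwAAAAAAAAAAAAAABwAAAAAAAAAAAAAADwAAAAAAAAAAAAAADwAAAAAAAAAAAAAAHwAAAAAAAAAAAAAAPwAAAAAAAAAAAAAAPwAAAAAAAAAAAAAAHwAAAAAAAAAAAAAADwAAAAAAAAAAAAAAAAAAAAAAAAAAAAAAAAAAAAAAAAAAAAAAAAAAAAAAAAAAAAAAAAAAAAAAAAAAAwAAAAAAAAAAAAAABwAAAAAAAAAAAAAAD4AAAAAAAAAAAAAAP4AAAAAAAAAAAAAAf4AAAAAAAAAAAAAB/wAAAAAAAAAAAAAD/wAAAAAAAAAAAAAf/wAAAAAAAAAAAAA//wAAAAAAAAAAAAB//wAAAAAAAAAAAAD//wAAAAAAAAAAAAD/nAAAAAAAAAAAAAD+AAAAAAAAAAAAAAA8AAAAAAAAAAAAAAAAAAAAAAAAAAAAAAAAAAAAAAAAAAAAAAAAAAPgAAAAAAAAAAAAfx/wAAAAAAAAAAAB///wAAAAAAAAAAAP///wAAAAAAAAAAAf///wAAD4AAAAAAA////4AAP8AAAAAPh////wAA/+ACAAAP/////wAD//ADwAAP///4AAAP///78AAP//+AAAAf///7/AAH//4AAAAfgH/7/wAH//wAAAAYAAf7/8AH//wAAAAIAAD///AD//wAAAAIAAB///ADgHwAAAAMAAB8P+AAAD4AAAAMAAB8P+AAAB4AAAAOAAB8H+AAAB4AAAAOAAf8H8AAAA4AAAAOAA/8H8AAAAcAAAAPAA/+H+AAAAMAAAAPAB//n+AAAAGAAAAHgB///+AAAADAAAAHgD///+AAAABwAAAHwH///+AAAAA4AAAH4P////AAAAAYAAAD8f////AAAAAAAAAD//////gAAAAAAAAB//////wAAAAAADwB//////wAAAAAAH4B//////wAAAAAAH8D////gfwAAAAAAH8/////AfwAAAAAAH/////+APwAAAAAAP9////8APwAAAAAAPw////8APwAAAAAAPAf///+APgAAAAAAOAP////4PgAAAAAAAAB/////eAAAAAAAAAAf////wAAAAAAAAAAP///8AAAAAAAIAAAH//8="/>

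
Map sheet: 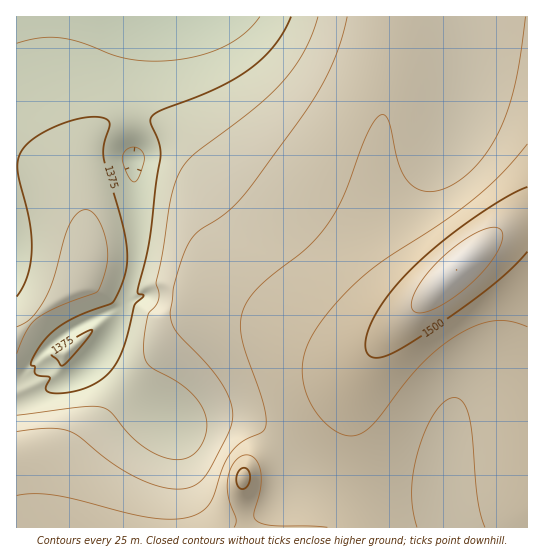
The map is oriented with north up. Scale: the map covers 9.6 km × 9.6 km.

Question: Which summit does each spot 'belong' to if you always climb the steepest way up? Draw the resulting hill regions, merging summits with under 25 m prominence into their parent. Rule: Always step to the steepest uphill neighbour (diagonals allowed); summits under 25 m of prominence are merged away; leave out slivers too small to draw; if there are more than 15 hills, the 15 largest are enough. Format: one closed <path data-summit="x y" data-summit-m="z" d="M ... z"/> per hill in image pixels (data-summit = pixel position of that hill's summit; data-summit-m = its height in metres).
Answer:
<path data-summit="457 270" data-summit-m="1550" d="M527 16l-383 1-8 24-5 32 0 49 6 89-1 55-11 36-7 17-4-7-7 0-32 15-21 14-11 12 6 14-33 14 1 147 145 0 3-33 8-41 0-24-5-9 14 3 28-5 35 1 18 9 17 20 8 22 6 6 7 3 57 11 84 2 9 35 77-1z"/><path data-summit="82 278" data-summit-m="1410" d="M143 16l-127 1 1 363 32-13-6-14 22-20 42-21 7 0 4 7 7-17 12-45 0-46-6-89 0-49 5-32z"/><path data-summit="243 478" data-summit-m="1508" d="M238 419l-28 0-28 5-13-2 4 8 0 24-9 51-1 23 288-1-9-34-84-2-43-7-21-7-6-6-5-17-8-13-16-14z"/>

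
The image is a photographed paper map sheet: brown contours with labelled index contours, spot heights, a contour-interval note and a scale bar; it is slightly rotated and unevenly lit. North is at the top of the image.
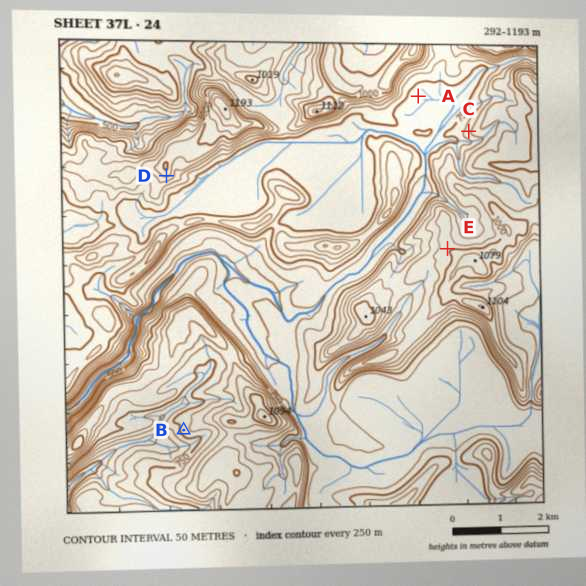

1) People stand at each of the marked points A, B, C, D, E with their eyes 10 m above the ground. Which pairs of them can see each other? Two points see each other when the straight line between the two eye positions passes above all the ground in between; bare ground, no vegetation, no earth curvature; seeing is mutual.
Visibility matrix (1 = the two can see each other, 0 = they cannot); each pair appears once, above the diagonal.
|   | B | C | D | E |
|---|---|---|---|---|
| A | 0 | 1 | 0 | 0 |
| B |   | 0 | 0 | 0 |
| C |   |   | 1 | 0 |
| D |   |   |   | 1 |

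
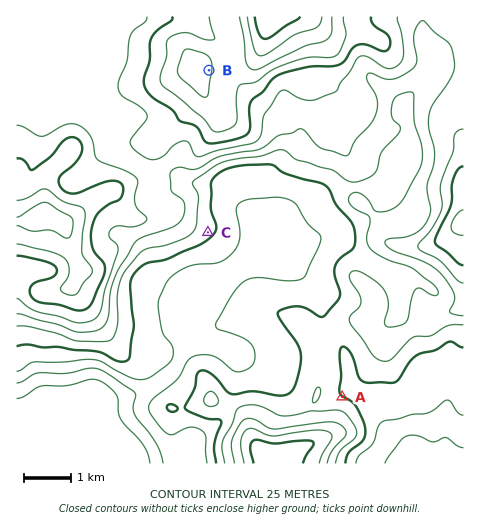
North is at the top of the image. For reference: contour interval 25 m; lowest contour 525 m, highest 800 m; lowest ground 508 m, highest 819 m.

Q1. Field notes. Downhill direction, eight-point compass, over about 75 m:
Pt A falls NE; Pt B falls E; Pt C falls SE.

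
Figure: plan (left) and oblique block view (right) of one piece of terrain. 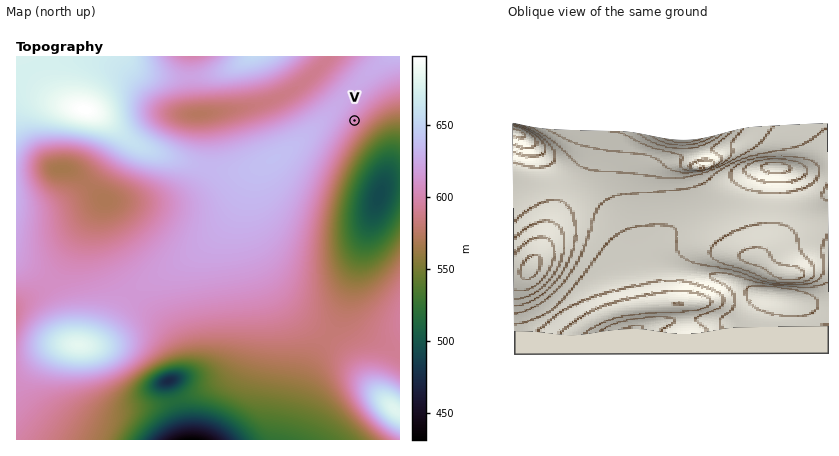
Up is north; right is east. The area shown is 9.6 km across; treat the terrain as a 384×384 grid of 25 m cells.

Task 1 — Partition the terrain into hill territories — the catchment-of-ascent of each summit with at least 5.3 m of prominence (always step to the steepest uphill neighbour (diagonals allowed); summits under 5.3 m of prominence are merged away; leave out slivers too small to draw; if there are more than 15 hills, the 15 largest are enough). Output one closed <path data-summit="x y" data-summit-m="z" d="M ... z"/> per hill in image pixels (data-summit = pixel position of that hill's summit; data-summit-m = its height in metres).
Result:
<path data-summit="84 110" data-summit-m="698" d="M190 56l-174 0 0 248 26-14 12-12 29-50 21-28-3 16 1 20 6 22 9 18 7 10 38 36 16 24 3 22-2 6-10 8 16 58 103 0 20-70 9-18 19-26 6-14 46-142 2-10-2-20-4-10-16-20-46-43-22 18-26 15-34 9-44 5-5-24z"/><path data-summit="78 344" data-summit-m="683" d="M104 200l-21 28-29 50-12 12-26 16 0 134 169 0-16-58 11-10 1-12-3-14-16-24-24-21-21-25-9-18-6-22-1-20z"/><path data-summit="394 410" data-summit-m="681" d="M400 182l-14 2-6 8-38 120-9 18-19 28-9 20-17 62 112 0z"/><path data-summit="254 56" data-summit-m="654" d="M328 56l-136 0-2 20 4 36 2 2 26-2 28-5 28-9 28-17 19-19z"/><path data-summit="398 56" data-summit-m="634" d="M400 56l-70 0-9 10 47 44 16 20 5 14 1 16-8 28 6-5 12-1z"/>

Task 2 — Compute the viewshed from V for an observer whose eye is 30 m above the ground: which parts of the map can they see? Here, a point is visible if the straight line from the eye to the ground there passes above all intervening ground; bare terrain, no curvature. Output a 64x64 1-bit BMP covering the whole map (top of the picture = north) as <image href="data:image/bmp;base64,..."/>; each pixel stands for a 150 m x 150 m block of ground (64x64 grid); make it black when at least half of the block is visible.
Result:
<image width="64" height="64" href="data:image/bmp;base64,Qk0+AgAAAAAAAD4AAAAoAAAAQAAAAEAAAAABAAEAAAAAAAACAAATCwAAEwsAAAIAAAAAAAAA////AAAAAAAAAAAAAAAAAAAAAAAAAAAAAAAAAAAAAAAAAAAAAAAAAAAAAAAAAAAAAAAAAAAAAAMAAAAAAAAADwAAAAAAAAAfAAAAAAAAAH8AAAAAAAAA/wAAAAAAAAP/AAAAAAAAB/8AAAAAAAAP/wAAAAAAAB//AAPgAAAAH/8AH/AAAAA//wB/8AAAAH//Af/gAAAAf/8D/8AAAAD//wP/AAAAAf//ABAAAAAB//8AAAAAAAP//wAAAAAAA///AAAAAAAH//8AAAAAAAf//wAAAAAAD///AAAAAAAP//8AAAAAAB///wAAAAAAH///AAAAAAAf//8AAAAAAB///wAAAAAAP///AAAAAAA///8AAAAAAD///wAAAAAAP///AAAAAAA///8AAAAAAD///wAAAAAAP///AAAAAAA///8AAAAAAB///wAAAAAAH///AAAAAAAf//8AAAAAAB///wAAAAAAH///AAAAAAAP//8AAAAIAA///wAAAH4AD///AAAB/gAP//8AAAf8AA///wAAH/AAB///AAA/wAAD//8AAP+AAAH//wAD/wAAAH//AAf+AAAAP/8AD/4AAAAf/wAP/wAAAA//AA//gAAAB/8AD//4AAAD/wAP///4AAH/AA/////AAP8AD//4P/AAfwAP/+AP/AA/AA//wAf+AB8AD/8AAf8ADw=="/>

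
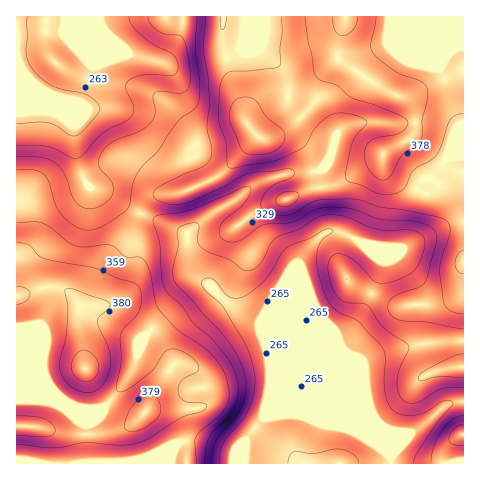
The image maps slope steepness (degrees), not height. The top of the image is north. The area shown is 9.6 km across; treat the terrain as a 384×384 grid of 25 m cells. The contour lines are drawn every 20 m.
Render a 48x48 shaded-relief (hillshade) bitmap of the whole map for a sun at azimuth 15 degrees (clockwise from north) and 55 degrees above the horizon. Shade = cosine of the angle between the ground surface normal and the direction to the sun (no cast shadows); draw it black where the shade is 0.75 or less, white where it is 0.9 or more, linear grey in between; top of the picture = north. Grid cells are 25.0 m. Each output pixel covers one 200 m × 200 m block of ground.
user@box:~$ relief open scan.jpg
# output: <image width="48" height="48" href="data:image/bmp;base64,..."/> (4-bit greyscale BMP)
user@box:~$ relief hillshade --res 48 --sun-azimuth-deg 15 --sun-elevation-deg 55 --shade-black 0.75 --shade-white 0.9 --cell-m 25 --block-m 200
<image width="48" height="48" href="data:image/bmp;base64,Qk32BAAAAAAAAHYAAAAoAAAAMAAAADAAAAABAAQAAAAAAIAEAAATCwAAEwsAABAAAAAAAAAAAAAAABEREQAiIiIAMzMzAERERABVVVUAZmZmAHd3dwCIiIgAmZmZAKqqqgC7u7sAzMzMAN3d3QDu7u4A////AFREREVURFZ3d4h3d3d3d3iIiZmHd4d2VTMzNEREQ0RWd4h2Z3d3d4iJmZiHd4h2VCIjRVVUQzNFZndlVnd3iIiZmYh3d3iHZEVWd3d2ZUREVVVDNGd4iIiIiHd3ZmeIiImZmHd3d2VVVVVDI1d4iId3d3d2VEV5qqqql3d3d3d3dmZURFZ3d3d3d3dlQzRXmpmIdlVWeIiIiHd3ZWZ3d3d3d3dlQzNFZ3d3ZDJFeJmZiHiIh3d3d3d3d3dlVERDNHd3UyNFeJmYd3d4mYh3d3d3d3dmVmVDInd2Q0Vmd4iIdmZ4mpiHd3d3d3dmZ3dlRHd2VWeHd4iHd3iaqqmHd3d3d3dmd4iHd3d3Z4iZiHd3iJmrupmHd3d3d3ZmZ4iZmXd3d4mZiHd4maq7uph3d3d3d2VVVneIiHd3Z4mZh3d4mqu7qph3d3d3dmVERVZmZnd2Z4iIdmZ4maq6qYd3d3d3ZVVDRERERFZmZ3d3ZVZ4maqqmHd3d3d2REREREREQ1VWZ3d3ZmeJmqqph2Z3d3dkMzRVZmZVVGZmZ3eIiHeJqqqYdmZnd3dTM0VniId2VYd2d4iJmZiJqqmHZlVmd3dDNFeJmph2ZoiIiJmZqqmZmYd2VVVWd3ZEVniaqph2VYiZmZmZqpmYh3ZVVVVVZ3ZFeJqpmZhmZoiZmqmZmZiId2VURVZmZmVXiqqYiIdmZoiImaqZiIiId2VURFZmVVV4qqh3d3d3d4iImaqpiIiIh3ZURFZmVEV4mYdmZmZneJmZmqqpmIiYh3ZmVVVVMzVnh1QzMzRFd5mZqqqZmIiHZVZ3d2VDIiRFVDIiIhEkZ4iZmZmZmIdlMzRniIZCESIiESIiIhEkVniImZmZiHZTIhI1eIdTMzIQASIiMzNFVneIiZiId2ZVVDIjRnd3d2QyIiMzRVZmZoiIiId2Znd4iHZDM1Z5qodlVEMzVnd3ZoiZmYdlZniImZh2QzRXiYh3dlREVnd3d6qqqYdlZniIiJmHUyEjVmd3dlVVZmZ3d7u7qph2Z3iId3iHZDESNFZ3d2VmZlVnd7u7upiIiIiHd3d2ZUMzRFZ3d3d4dlVnd6qqqZiZmZiId3dlVVVmZmZ3d3iZl2Znd5mZmIiZqpmIiIdlRGeIh3Zmd4mZmHd3d4iIh3eJmZiIiIdlRXiZmHZlVmd3Znd3d3d3d3d4iHd3eIhlZ4iZiHZlRERERWd3Znd3d3dmZmZniYdlaIiIh3dlVERERWd3Znd3ZmZmZWZ4mYZVeJmId3dmVVVWd4h2Znd2VWZmZ3iaqXVWeZmId3ZlVWZ3iZiHZndlVnd3iJmqmGRWiJmIh2ZVVmeImZiHdnZVZ4d3iJmYdlRWeIiId2ZmZ3iJmId3d3ZniId3d3dmVURWd3d3dmZmd3iIh3d3d3d4iHd3d2VEREVWd3d3dmZmZneId3d3d3d4h3d3dlQzRVVmd3d3dmZmZmd3d3d3d3d3d3d3ZUREVmZmd3d3dmZmZmd3d3d3d3d3d3d3ZURFZmZmd3d3ZmZmZnd3d3d3dw=="/>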